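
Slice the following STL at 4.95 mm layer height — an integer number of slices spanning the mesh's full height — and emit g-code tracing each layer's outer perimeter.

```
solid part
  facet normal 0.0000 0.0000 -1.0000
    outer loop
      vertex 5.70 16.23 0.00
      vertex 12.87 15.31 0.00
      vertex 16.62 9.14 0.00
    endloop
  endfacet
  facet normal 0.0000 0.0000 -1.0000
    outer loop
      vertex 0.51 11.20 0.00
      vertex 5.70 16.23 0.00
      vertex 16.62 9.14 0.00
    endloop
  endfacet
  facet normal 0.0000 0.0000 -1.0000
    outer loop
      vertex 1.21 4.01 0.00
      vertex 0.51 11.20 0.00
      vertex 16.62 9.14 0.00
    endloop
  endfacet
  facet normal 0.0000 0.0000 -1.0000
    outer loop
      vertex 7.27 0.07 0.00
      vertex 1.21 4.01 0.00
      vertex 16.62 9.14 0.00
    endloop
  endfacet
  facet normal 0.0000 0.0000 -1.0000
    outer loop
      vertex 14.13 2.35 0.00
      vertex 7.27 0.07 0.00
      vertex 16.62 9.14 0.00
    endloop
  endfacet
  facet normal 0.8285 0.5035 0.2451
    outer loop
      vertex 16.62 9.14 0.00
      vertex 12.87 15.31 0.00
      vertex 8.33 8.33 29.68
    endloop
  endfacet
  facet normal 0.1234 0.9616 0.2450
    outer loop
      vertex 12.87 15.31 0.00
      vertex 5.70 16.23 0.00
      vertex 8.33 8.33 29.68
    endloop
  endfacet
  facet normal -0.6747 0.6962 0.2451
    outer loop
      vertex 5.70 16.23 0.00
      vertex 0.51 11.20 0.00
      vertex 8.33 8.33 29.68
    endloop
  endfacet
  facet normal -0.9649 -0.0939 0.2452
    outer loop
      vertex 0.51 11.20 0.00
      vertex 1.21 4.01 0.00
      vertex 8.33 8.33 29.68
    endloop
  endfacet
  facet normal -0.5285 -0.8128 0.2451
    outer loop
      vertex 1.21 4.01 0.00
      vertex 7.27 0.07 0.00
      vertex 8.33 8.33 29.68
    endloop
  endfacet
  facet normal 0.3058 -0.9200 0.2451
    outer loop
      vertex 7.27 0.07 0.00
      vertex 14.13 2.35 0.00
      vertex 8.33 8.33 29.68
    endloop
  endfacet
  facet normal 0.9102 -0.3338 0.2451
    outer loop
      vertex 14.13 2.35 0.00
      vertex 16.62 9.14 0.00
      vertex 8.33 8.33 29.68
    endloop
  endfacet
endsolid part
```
; perimeter-only toolpath
G21 ; units = mm
G90 ; absolute positioning
G28 ; home
; layer 1
G0 Z4.95
G0 X15.24 Y9.01
G1 X12.11 Y14.15
G1 X6.14 Y14.91
G1 X1.81 Y10.72
G1 X2.40 Y4.73
G1 X7.45 Y1.45
G1 X13.16 Y3.35
G1 X15.24 Y9.01
; layer 2
G0 Z9.89
G0 X13.86 Y8.87
G1 X11.36 Y12.98
G1 X6.58 Y13.60
G1 X3.12 Y10.24
G1 X3.58 Y5.45
G1 X7.62 Y2.82
G1 X12.20 Y4.34
G1 X13.86 Y8.87
; layer 3
G0 Z14.84
G0 X12.48 Y8.73
G1 X10.60 Y11.82
G1 X7.02 Y12.28
G1 X4.42 Y9.77
G1 X4.77 Y6.17
G1 X7.80 Y4.20
G1 X11.23 Y5.34
G1 X12.48 Y8.73
; layer 4
G0 Z19.79
G0 X11.09 Y8.60
G1 X9.84 Y10.66
G1 X7.45 Y10.96
G1 X5.72 Y9.29
G1 X5.96 Y6.89
G1 X7.98 Y5.58
G1 X10.26 Y6.34
G1 X11.09 Y8.60
; layer 5
G0 Z24.73
G0 X9.71 Y8.46
G1 X9.09 Y9.49
G1 X7.89 Y9.65
G1 X7.03 Y8.81
G1 X7.14 Y7.61
G1 X8.15 Y6.95
G1 X9.30 Y7.33
G1 X9.71 Y8.46
M2 ; end

The solid is a regular 7-sided pyramid, base circumscribed radius ≈ 8.33 mm, apex at z ≈ 29.7 mm. Slicing at Δz = 4.95 mm — 6 equal slices spanning the solid's height, so layer i sits at z = i·h/6 — gives 5 non-empty perimeters. Each is a 7-segment closed polygon; G0 lifts to the layer z and rapids to the start vertex, then G1 traces the edges. The cross-section shrinks linearly with z (the slice at the apex is degenerate and omitted).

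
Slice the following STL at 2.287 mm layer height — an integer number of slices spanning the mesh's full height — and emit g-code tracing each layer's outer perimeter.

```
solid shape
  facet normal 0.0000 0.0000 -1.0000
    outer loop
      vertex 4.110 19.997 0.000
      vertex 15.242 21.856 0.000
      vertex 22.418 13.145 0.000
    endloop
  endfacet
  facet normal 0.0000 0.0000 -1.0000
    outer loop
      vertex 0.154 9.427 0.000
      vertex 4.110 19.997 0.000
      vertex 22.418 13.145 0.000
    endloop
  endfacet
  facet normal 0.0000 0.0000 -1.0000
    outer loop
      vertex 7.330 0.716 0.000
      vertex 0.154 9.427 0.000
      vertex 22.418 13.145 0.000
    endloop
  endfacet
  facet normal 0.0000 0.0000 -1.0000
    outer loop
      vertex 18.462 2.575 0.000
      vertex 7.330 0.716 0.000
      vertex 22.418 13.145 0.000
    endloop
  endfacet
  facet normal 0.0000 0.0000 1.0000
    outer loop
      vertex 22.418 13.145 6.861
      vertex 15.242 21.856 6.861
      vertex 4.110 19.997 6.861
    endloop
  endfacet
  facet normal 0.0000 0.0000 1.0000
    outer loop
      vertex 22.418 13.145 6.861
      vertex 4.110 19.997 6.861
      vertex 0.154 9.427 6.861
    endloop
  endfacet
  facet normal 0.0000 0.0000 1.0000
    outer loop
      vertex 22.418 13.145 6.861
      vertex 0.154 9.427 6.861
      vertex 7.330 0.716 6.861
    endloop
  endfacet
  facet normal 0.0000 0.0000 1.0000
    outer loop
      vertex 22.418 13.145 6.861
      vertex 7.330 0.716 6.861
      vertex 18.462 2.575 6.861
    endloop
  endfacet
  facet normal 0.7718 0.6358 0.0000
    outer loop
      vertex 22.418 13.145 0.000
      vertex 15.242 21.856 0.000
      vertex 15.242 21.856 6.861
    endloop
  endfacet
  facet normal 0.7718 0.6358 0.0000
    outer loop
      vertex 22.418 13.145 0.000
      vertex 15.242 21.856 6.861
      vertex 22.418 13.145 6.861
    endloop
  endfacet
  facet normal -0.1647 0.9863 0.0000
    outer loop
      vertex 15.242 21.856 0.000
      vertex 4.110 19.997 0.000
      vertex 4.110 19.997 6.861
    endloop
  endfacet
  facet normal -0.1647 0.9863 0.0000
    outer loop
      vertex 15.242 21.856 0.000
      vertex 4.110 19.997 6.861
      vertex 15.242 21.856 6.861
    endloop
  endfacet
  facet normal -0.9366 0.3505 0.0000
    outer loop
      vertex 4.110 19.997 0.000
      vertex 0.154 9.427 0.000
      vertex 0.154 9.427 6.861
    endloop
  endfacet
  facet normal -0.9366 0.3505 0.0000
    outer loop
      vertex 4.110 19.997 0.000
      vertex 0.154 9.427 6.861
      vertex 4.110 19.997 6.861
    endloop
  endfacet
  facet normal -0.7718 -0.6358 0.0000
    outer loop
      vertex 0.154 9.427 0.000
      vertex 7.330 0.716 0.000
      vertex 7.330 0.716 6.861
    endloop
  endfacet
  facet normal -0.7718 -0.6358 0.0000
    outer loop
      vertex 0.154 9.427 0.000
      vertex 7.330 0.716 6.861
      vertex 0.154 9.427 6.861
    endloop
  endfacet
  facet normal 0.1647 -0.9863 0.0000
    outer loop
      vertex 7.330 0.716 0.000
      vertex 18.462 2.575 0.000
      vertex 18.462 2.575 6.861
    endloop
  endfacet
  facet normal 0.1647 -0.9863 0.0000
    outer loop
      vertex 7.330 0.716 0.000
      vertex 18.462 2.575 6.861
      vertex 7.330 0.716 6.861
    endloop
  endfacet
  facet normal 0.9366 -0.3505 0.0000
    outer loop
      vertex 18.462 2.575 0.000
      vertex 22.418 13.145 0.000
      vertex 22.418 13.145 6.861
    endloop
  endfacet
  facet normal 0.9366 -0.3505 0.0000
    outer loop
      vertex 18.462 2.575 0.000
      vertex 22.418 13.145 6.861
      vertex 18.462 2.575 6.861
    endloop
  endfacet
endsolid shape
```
; perimeter-only toolpath
G21 ; units = mm
G90 ; absolute positioning
G28 ; home
; layer 1
G0 Z2.287
G0 X22.418 Y13.145
G1 X15.242 Y21.856
G1 X4.110 Y19.997
G1 X0.154 Y9.427
G1 X7.330 Y0.716
G1 X18.462 Y2.575
G1 X22.418 Y13.145
; layer 2
G0 Z4.574
G0 X22.418 Y13.145
G1 X15.242 Y21.856
G1 X4.110 Y19.997
G1 X0.154 Y9.427
G1 X7.330 Y0.716
G1 X18.462 Y2.575
G1 X22.418 Y13.145
; layer 3
G0 Z6.861
G0 X22.418 Y13.145
G1 X15.242 Y21.856
G1 X4.110 Y19.997
G1 X0.154 Y9.427
G1 X7.330 Y0.716
G1 X18.462 Y2.575
G1 X22.418 Y13.145
M2 ; end

The solid is a regular 6-sided prism (a cylinder approximated with 6 flat sides), circumscribed radius ≈ 11.3 mm, height ≈ 6.86 mm. Slicing at Δz = 2.287 mm — 3 equal slices spanning the solid's height, so layer i sits at z = i·h/3 — gives 3 non-empty perimeters. Each is a 6-segment closed polygon; G0 lifts to the layer z and rapids to the start vertex, then G1 traces the edges.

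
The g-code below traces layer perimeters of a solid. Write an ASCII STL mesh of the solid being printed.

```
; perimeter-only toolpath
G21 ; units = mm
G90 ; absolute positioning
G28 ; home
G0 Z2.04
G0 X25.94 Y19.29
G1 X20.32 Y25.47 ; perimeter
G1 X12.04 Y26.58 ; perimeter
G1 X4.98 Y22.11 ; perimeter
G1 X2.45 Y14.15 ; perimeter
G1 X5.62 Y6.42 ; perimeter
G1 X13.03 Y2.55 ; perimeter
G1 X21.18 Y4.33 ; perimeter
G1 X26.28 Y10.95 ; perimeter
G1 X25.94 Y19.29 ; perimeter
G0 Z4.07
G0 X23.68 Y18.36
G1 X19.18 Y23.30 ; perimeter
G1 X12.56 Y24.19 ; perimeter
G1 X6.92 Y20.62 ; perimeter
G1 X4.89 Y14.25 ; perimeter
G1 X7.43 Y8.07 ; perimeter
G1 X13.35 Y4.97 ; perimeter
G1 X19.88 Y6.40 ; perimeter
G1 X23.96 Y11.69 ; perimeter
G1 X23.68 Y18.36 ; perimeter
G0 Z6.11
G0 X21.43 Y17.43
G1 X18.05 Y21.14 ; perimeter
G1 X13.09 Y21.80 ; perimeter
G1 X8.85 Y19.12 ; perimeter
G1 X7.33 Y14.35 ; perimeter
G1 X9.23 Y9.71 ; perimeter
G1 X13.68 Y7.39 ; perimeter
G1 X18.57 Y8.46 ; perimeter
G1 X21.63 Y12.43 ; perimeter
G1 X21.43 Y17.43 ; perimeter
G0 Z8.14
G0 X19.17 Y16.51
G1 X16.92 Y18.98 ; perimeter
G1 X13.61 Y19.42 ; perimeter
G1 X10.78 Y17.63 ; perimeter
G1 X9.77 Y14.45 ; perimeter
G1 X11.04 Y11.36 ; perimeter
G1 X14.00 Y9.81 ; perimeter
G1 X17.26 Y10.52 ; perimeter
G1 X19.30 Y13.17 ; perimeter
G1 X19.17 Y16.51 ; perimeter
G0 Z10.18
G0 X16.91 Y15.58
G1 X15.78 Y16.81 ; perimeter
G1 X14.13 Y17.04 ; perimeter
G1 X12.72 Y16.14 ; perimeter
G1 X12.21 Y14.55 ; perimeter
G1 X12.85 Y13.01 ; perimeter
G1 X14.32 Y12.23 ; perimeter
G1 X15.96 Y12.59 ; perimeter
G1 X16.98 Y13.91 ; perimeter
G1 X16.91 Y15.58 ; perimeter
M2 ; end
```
solid part
  facet normal 0.0000 0.0000 -1.0000
    outer loop
      vertex 11.52 28.96 0.00
      vertex 21.45 27.63 0.00
      vertex 28.20 20.22 0.00
    endloop
  endfacet
  facet normal 0.0000 0.0000 -1.0000
    outer loop
      vertex 3.05 23.60 0.00
      vertex 11.52 28.96 0.00
      vertex 28.20 20.22 0.00
    endloop
  endfacet
  facet normal 0.0000 0.0000 -1.0000
    outer loop
      vertex 0.01 14.05 0.00
      vertex 3.05 23.60 0.00
      vertex 28.20 20.22 0.00
    endloop
  endfacet
  facet normal 0.0000 0.0000 -1.0000
    outer loop
      vertex 3.82 4.78 0.00
      vertex 0.01 14.05 0.00
      vertex 28.20 20.22 0.00
    endloop
  endfacet
  facet normal 0.0000 0.0000 -1.0000
    outer loop
      vertex 12.70 0.13 0.00
      vertex 3.82 4.78 0.00
      vertex 28.20 20.22 0.00
    endloop
  endfacet
  facet normal 0.0000 0.0000 -1.0000
    outer loop
      vertex 22.49 2.27 0.00
      vertex 12.70 0.13 0.00
      vertex 28.20 20.22 0.00
    endloop
  endfacet
  facet normal 0.0000 0.0000 -1.0000
    outer loop
      vertex 28.61 10.21 0.00
      vertex 22.49 2.27 0.00
      vertex 28.20 20.22 0.00
    endloop
  endfacet
  facet normal 0.4905 0.4468 0.7482
    outer loop
      vertex 28.20 20.22 0.00
      vertex 21.45 27.63 0.00
      vertex 14.65 14.65 12.21
    endloop
  endfacet
  facet normal 0.0881 0.6576 0.7482
    outer loop
      vertex 21.45 27.63 0.00
      vertex 11.52 28.96 0.00
      vertex 14.65 14.65 12.21
    endloop
  endfacet
  facet normal -0.3548 0.5607 0.7481
    outer loop
      vertex 11.52 28.96 0.00
      vertex 3.05 23.60 0.00
      vertex 14.65 14.65 12.21
    endloop
  endfacet
  facet normal -0.6322 0.2013 0.7482
    outer loop
      vertex 3.05 23.60 0.00
      vertex 0.01 14.05 0.00
      vertex 14.65 14.65 12.21
    endloop
  endfacet
  facet normal -0.6137 -0.2522 0.7482
    outer loop
      vertex 0.01 14.05 0.00
      vertex 3.82 4.78 0.00
      vertex 14.65 14.65 12.21
    endloop
  endfacet
  facet normal -0.3078 -0.5878 0.7482
    outer loop
      vertex 3.82 4.78 0.00
      vertex 12.70 0.13 0.00
      vertex 14.65 14.65 12.21
    endloop
  endfacet
  facet normal 0.1417 -0.6482 0.7482
    outer loop
      vertex 12.70 0.13 0.00
      vertex 22.49 2.27 0.00
      vertex 14.65 14.65 12.21
    endloop
  endfacet
  facet normal 0.5255 -0.4051 0.7482
    outer loop
      vertex 22.49 2.27 0.00
      vertex 28.61 10.21 0.00
      vertex 14.65 14.65 12.21
    endloop
  endfacet
  facet normal 0.6630 0.0272 0.7481
    outer loop
      vertex 28.61 10.21 0.00
      vertex 28.20 20.22 0.00
      vertex 14.65 14.65 12.21
    endloop
  endfacet
endsolid part

The G0 Z moves step by Δz≈2.04 mm. The G1 loops shrink linearly with z, so the solid tapers from its base footprint up to z≈12.2. Closing with a flat bottom cap and the tapered top and triangulating gives 16 facets — a regular 9-sided pyramid, base circumscribed radius ≈ 14.7 mm, apex at z ≈ 12.2 mm.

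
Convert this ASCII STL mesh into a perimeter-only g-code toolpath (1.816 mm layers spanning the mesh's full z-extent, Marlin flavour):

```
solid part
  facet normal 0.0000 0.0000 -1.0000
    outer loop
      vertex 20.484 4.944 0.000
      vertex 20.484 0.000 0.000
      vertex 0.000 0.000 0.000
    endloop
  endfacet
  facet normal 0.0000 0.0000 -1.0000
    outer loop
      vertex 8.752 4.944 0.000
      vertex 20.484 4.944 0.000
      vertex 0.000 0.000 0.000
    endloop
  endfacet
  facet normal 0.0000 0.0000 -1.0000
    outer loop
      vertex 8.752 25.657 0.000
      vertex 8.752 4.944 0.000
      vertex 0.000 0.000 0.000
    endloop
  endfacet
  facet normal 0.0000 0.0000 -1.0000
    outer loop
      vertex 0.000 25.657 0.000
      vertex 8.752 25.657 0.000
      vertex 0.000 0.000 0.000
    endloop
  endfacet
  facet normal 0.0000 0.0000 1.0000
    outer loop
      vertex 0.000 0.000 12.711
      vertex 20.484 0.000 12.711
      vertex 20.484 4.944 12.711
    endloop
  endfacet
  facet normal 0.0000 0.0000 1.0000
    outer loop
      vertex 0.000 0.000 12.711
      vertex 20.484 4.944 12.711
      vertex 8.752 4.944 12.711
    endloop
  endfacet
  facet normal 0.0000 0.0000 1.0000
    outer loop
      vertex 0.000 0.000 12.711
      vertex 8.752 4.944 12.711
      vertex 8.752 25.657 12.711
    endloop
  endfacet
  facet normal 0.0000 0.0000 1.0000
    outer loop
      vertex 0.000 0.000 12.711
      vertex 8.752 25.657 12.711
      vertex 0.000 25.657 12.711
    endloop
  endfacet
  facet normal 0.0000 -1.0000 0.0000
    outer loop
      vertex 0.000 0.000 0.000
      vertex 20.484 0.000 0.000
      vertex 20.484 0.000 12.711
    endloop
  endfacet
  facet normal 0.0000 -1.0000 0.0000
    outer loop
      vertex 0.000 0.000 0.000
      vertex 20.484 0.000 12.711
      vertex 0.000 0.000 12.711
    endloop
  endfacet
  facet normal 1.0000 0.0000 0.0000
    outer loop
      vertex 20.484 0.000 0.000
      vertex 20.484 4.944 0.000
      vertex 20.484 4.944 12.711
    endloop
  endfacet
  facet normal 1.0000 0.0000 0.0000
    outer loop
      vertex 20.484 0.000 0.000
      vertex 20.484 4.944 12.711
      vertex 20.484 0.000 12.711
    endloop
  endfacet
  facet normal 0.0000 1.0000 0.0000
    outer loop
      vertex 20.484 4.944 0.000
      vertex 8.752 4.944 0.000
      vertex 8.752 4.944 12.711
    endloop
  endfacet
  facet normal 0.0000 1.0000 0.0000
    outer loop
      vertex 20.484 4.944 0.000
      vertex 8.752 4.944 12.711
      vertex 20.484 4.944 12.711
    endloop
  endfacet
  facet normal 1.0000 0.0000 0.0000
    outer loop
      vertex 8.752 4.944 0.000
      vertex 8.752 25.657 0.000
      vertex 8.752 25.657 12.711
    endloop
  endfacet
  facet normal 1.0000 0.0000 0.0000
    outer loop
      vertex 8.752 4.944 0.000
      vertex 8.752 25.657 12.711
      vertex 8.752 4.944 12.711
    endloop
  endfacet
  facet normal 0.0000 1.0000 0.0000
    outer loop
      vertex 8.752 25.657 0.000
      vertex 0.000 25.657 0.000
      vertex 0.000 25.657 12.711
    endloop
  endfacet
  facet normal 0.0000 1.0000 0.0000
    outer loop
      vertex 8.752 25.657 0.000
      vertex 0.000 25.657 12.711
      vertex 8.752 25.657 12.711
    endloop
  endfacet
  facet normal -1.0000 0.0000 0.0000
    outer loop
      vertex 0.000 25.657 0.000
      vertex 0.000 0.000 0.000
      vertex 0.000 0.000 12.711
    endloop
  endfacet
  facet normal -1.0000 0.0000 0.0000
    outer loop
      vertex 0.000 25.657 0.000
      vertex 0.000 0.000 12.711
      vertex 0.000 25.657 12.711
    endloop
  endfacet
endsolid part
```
; perimeter-only toolpath
G21 ; units = mm
G90 ; absolute positioning
G28 ; home
; layer 1
G0 Z1.816
G0 X0.000 Y0.000
G1 X20.484 Y0.000
G1 X20.484 Y4.944
G1 X8.752 Y4.944
G1 X8.752 Y25.657
G1 X0.000 Y25.657
G1 X0.000 Y0.000
; layer 2
G0 Z3.632
G0 X0.000 Y0.000
G1 X20.484 Y0.000
G1 X20.484 Y4.944
G1 X8.752 Y4.944
G1 X8.752 Y25.657
G1 X0.000 Y25.657
G1 X0.000 Y0.000
; layer 3
G0 Z5.448
G0 X0.000 Y0.000
G1 X20.484 Y0.000
G1 X20.484 Y4.944
G1 X8.752 Y4.944
G1 X8.752 Y25.657
G1 X0.000 Y25.657
G1 X0.000 Y0.000
; layer 4
G0 Z7.263
G0 X0.000 Y0.000
G1 X20.484 Y0.000
G1 X20.484 Y4.944
G1 X8.752 Y4.944
G1 X8.752 Y25.657
G1 X0.000 Y25.657
G1 X0.000 Y0.000
; layer 5
G0 Z9.079
G0 X0.000 Y0.000
G1 X20.484 Y0.000
G1 X20.484 Y4.944
G1 X8.752 Y4.944
G1 X8.752 Y25.657
G1 X0.000 Y25.657
G1 X0.000 Y0.000
; layer 6
G0 Z10.895
G0 X0.000 Y0.000
G1 X20.484 Y0.000
G1 X20.484 Y4.944
G1 X8.752 Y4.944
G1 X8.752 Y25.657
G1 X0.000 Y25.657
G1 X0.000 Y0.000
; layer 7
G0 Z12.711
G0 X0.000 Y0.000
G1 X20.484 Y0.000
G1 X20.484 Y4.944
G1 X8.752 Y4.944
G1 X8.752 Y25.657
G1 X0.000 Y25.657
G1 X0.000 Y0.000
M2 ; end

The solid is an L-shaped prism: outer 20.5 × 25.7 mm, arm thicknesses ≈ 4.94 mm (horizontal) and 8.75 mm (vertical), extruded 12.7 mm in z. Slicing at Δz = 1.816 mm — 7 equal slices spanning the solid's height, so layer i sits at z = i·h/7 — gives 7 non-empty perimeters. Each is a 6-segment closed polygon; G0 lifts to the layer z and rapids to the start vertex, then G1 traces the edges.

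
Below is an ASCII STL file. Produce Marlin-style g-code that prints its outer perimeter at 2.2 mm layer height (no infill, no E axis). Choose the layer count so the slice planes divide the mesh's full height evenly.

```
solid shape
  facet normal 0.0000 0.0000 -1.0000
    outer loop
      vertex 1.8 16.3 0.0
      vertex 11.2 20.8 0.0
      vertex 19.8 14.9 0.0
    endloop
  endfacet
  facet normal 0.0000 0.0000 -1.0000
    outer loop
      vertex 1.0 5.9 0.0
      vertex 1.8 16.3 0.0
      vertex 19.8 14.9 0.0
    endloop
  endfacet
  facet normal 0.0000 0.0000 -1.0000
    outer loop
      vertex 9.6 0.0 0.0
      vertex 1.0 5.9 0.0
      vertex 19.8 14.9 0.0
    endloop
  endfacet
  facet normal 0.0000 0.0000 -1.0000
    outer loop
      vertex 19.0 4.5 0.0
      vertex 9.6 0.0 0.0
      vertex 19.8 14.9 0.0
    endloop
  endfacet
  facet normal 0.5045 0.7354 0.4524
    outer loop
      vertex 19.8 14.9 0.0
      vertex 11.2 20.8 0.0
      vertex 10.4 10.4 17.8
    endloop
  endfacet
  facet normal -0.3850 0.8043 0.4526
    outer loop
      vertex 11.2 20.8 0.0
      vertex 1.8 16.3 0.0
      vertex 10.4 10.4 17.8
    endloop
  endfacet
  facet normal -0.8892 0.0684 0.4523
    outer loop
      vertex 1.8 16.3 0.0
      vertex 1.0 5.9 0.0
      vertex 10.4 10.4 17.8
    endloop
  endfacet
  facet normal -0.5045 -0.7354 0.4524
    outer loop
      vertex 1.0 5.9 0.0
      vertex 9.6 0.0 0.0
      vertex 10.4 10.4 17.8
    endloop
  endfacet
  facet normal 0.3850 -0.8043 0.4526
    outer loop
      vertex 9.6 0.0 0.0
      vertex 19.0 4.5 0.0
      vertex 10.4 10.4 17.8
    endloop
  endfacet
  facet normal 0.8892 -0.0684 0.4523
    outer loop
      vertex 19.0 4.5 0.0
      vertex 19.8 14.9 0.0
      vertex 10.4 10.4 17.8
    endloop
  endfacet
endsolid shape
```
; perimeter-only toolpath
G21 ; units = mm
G90 ; absolute positioning
G28 ; home
; layer 1
G0 Z2.2
G0 X18.6 Y14.3
G1 X11.1 Y19.5
G1 X2.9 Y15.6
G1 X2.2 Y6.5
G1 X9.7 Y1.3
G1 X17.9 Y5.2
G1 X18.6 Y14.3
; layer 2
G0 Z4.5
G0 X17.5 Y13.8
G1 X11.0 Y18.2
G1 X4.0 Y14.8
G1 X3.4 Y7.0
G1 X9.8 Y2.6
G1 X16.9 Y6.0
G1 X17.5 Y13.8
; layer 3
G0 Z6.7
G0 X16.3 Y13.2
G1 X10.9 Y16.9
G1 X5.0 Y14.1
G1 X4.5 Y7.6
G1 X9.9 Y3.9
G1 X15.8 Y6.7
G1 X16.3 Y13.2
; layer 4
G0 Z8.9
G0 X15.1 Y12.7
G1 X10.8 Y15.6
G1 X6.1 Y13.4
G1 X5.7 Y8.2
G1 X10.0 Y5.2
G1 X14.7 Y7.5
G1 X15.1 Y12.7
; layer 5
G0 Z11.1
G0 X13.9 Y12.1
G1 X10.7 Y14.3
G1 X7.2 Y12.6
G1 X6.9 Y8.7
G1 X10.1 Y6.5
G1 X13.6 Y8.2
G1 X13.9 Y12.1
; layer 6
G0 Z13.4
G0 X12.8 Y11.5
G1 X10.6 Y13.0
G1 X8.2 Y11.9
G1 X8.1 Y9.3
G1 X10.2 Y7.8
G1 X12.6 Y8.9
G1 X12.8 Y11.5
; layer 7
G0 Z15.6
G0 X11.6 Y11.0
G1 X10.5 Y11.7
G1 X9.3 Y11.1
G1 X9.2 Y9.8
G1 X10.3 Y9.1
G1 X11.5 Y9.7
G1 X11.6 Y11.0
M2 ; end

The solid is a regular 6-sided pyramid, base circumscribed radius ≈ 10.4 mm, apex at z ≈ 17.8 mm. Slicing at Δz = 2.2 mm — 8 equal slices spanning the solid's height, so layer i sits at z = i·h/8 — gives 7 non-empty perimeters. Each is a 6-segment closed polygon; G0 lifts to the layer z and rapids to the start vertex, then G1 traces the edges. The cross-section shrinks linearly with z (the slice at the apex is degenerate and omitted).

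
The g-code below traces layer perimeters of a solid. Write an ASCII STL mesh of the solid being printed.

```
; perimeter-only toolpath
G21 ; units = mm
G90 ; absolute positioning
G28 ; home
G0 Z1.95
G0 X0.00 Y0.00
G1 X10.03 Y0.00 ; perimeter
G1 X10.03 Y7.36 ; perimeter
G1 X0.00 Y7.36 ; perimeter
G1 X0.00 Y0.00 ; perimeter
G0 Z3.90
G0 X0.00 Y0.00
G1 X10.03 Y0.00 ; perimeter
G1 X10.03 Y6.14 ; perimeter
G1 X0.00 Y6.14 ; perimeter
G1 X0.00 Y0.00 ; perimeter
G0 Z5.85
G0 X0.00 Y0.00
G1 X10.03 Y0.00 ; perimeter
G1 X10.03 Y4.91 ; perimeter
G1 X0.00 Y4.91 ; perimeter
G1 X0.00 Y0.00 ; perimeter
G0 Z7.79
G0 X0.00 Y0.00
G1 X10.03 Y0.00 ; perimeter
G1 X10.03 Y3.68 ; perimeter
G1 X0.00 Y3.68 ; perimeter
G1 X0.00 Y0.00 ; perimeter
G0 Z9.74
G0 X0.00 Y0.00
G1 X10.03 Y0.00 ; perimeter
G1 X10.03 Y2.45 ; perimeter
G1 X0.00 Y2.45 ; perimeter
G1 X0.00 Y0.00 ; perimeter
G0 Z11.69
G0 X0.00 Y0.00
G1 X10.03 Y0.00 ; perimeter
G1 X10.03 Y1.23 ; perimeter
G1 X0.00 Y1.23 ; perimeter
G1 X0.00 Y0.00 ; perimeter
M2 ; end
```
solid part
  facet normal 0.0000 0.0000 -1.0000
    outer loop
      vertex 10.03 8.59 0.00
      vertex 10.03 0.00 0.00
      vertex 0.00 0.00 0.00
    endloop
  endfacet
  facet normal 0.0000 0.0000 -1.0000
    outer loop
      vertex 0.00 8.59 0.00
      vertex 10.03 8.59 0.00
      vertex 0.00 0.00 0.00
    endloop
  endfacet
  facet normal 0.0000 -1.0000 0.0000
    outer loop
      vertex 0.00 0.00 0.00
      vertex 10.03 0.00 0.00
      vertex 10.03 0.00 13.64
    endloop
  endfacet
  facet normal 0.0000 -1.0000 0.0000
    outer loop
      vertex 0.00 0.00 0.00
      vertex 10.03 0.00 13.64
      vertex 0.00 0.00 13.64
    endloop
  endfacet
  facet normal 0.0000 0.8462 0.5329
    outer loop
      vertex 0.00 0.00 13.64
      vertex 10.03 0.00 13.64
      vertex 10.03 8.59 0.00
    endloop
  endfacet
  facet normal 0.0000 0.8462 0.5329
    outer loop
      vertex 0.00 0.00 13.64
      vertex 10.03 8.59 0.00
      vertex 0.00 8.59 0.00
    endloop
  endfacet
  facet normal -1.0000 0.0000 0.0000
    outer loop
      vertex 0.00 0.00 13.64
      vertex 0.00 8.59 0.00
      vertex 0.00 0.00 0.00
    endloop
  endfacet
  facet normal 1.0000 0.0000 0.0000
    outer loop
      vertex 10.03 0.00 0.00
      vertex 10.03 8.59 0.00
      vertex 10.03 0.00 13.64
    endloop
  endfacet
endsolid part

The G0 Z moves step by Δz≈1.95 mm. The G1 loops shrink linearly with z, so the solid tapers from its base footprint up to z≈13.6. Closing with a flat bottom cap and the tapered top and triangulating gives 8 facets — a wedge (ramp): 10 × 8.59 mm base, rising to 13.6 mm along the y=0 edge and sloping linearly to z=0 at y=8.59.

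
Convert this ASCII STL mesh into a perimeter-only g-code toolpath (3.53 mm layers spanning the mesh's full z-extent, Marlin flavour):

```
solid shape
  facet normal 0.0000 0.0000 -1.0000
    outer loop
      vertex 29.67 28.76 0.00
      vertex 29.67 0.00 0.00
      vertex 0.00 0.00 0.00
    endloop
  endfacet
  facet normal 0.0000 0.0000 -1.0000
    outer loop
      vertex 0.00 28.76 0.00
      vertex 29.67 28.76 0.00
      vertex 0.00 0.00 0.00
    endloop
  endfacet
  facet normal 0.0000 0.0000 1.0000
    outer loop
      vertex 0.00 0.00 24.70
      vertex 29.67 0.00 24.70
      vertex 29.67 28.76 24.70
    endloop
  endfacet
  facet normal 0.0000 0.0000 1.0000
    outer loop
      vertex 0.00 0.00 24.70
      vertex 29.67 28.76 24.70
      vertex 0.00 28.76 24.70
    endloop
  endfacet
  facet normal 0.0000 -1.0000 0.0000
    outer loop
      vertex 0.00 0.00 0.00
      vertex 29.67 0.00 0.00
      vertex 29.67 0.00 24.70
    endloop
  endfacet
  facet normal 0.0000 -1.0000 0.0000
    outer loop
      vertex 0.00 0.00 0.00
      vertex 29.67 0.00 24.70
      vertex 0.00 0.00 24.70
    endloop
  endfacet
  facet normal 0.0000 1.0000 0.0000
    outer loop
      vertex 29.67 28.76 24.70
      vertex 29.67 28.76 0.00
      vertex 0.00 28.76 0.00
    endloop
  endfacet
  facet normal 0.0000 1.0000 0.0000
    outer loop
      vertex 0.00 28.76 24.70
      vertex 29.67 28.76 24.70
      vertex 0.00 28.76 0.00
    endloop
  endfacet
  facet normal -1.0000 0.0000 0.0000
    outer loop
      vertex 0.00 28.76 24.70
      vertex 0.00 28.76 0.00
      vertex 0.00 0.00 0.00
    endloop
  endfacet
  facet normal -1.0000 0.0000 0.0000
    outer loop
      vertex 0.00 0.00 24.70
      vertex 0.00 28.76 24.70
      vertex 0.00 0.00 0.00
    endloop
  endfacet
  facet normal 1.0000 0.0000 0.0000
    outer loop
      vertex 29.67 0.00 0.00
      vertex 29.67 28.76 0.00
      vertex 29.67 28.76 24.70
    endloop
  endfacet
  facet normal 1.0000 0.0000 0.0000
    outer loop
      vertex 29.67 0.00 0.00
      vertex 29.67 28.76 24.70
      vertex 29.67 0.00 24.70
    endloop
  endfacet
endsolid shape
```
; perimeter-only toolpath
G21 ; units = mm
G90 ; absolute positioning
G28 ; home
; layer 1
G0 Z3.53
G0 X0.00 Y0.00
G1 X29.67 Y0.00
G1 X29.67 Y28.76
G1 X0.00 Y28.76
G1 X0.00 Y0.00
; layer 2
G0 Z7.06
G0 X0.00 Y0.00
G1 X29.67 Y0.00
G1 X29.67 Y28.76
G1 X0.00 Y28.76
G1 X0.00 Y0.00
; layer 3
G0 Z10.59
G0 X0.00 Y0.00
G1 X29.67 Y0.00
G1 X29.67 Y28.76
G1 X0.00 Y28.76
G1 X0.00 Y0.00
; layer 4
G0 Z14.11
G0 X0.00 Y0.00
G1 X29.67 Y0.00
G1 X29.67 Y28.76
G1 X0.00 Y28.76
G1 X0.00 Y0.00
; layer 5
G0 Z17.64
G0 X0.00 Y0.00
G1 X29.67 Y0.00
G1 X29.67 Y28.76
G1 X0.00 Y28.76
G1 X0.00 Y0.00
; layer 6
G0 Z21.17
G0 X0.00 Y0.00
G1 X29.67 Y0.00
G1 X29.67 Y28.76
G1 X0.00 Y28.76
G1 X0.00 Y0.00
; layer 7
G0 Z24.70
G0 X0.00 Y0.00
G1 X29.67 Y0.00
G1 X29.67 Y28.76
G1 X0.00 Y28.76
G1 X0.00 Y0.00
M2 ; end

The solid is a rectangular box, roughly 29.7 × 28.8 mm footprint and 24.7 mm tall. Slicing at Δz = 3.53 mm — 7 equal slices spanning the solid's height, so layer i sits at z = i·h/7 — gives 7 non-empty perimeters. Each is a 4-segment closed polygon; G0 lifts to the layer z and rapids to the start vertex, then G1 traces the edges.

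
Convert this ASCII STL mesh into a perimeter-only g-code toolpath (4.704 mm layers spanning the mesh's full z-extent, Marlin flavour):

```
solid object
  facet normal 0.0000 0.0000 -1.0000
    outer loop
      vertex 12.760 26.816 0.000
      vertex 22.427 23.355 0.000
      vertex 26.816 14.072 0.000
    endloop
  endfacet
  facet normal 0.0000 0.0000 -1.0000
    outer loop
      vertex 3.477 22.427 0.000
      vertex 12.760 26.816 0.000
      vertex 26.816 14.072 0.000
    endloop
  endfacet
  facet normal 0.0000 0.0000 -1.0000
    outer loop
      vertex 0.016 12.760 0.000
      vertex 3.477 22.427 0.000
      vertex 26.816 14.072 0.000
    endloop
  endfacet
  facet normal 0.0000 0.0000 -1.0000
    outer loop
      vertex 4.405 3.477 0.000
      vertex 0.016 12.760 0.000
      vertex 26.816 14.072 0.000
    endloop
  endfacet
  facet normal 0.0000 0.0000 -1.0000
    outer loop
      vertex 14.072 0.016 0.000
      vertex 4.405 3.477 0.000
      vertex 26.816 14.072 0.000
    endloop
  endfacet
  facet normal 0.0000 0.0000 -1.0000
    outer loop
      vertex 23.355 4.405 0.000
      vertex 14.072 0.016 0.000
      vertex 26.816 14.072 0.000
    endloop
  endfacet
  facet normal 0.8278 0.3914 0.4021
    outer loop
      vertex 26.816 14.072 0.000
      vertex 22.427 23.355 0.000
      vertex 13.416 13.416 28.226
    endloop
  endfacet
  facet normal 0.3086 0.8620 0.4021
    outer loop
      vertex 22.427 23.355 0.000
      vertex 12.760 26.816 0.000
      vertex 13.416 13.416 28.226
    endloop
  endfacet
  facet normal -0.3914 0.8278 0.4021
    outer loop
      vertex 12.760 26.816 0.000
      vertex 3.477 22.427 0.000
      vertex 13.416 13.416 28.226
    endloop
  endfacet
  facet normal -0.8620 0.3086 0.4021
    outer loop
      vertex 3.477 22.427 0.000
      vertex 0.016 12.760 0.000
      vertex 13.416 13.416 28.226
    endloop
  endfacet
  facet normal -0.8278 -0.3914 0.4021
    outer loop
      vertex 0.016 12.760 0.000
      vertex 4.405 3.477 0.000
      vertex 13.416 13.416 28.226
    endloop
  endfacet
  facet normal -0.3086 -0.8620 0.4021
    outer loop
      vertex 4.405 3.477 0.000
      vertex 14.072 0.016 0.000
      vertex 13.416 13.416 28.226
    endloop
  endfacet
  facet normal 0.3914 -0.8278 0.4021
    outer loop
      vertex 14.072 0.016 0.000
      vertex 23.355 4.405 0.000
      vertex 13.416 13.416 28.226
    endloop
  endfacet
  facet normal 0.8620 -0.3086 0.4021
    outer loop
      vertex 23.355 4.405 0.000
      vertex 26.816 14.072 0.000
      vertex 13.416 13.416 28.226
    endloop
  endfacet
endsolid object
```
; perimeter-only toolpath
G21 ; units = mm
G90 ; absolute positioning
G28 ; home
; layer 1
G0 Z4.704
G0 X24.583 Y13.963
G1 X20.925 Y21.698
G1 X12.869 Y24.583
G1 X5.134 Y20.925
G1 X2.249 Y12.869
G1 X5.907 Y5.134
G1 X13.963 Y2.249
G1 X21.698 Y5.907
G1 X24.583 Y13.963
; layer 2
G0 Z9.409
G0 X22.349 Y13.853
G1 X19.423 Y20.042
G1 X12.979 Y22.349
G1 X6.790 Y19.423
G1 X4.483 Y12.979
G1 X7.409 Y6.790
G1 X13.853 Y4.483
G1 X20.042 Y7.409
G1 X22.349 Y13.853
; layer 3
G0 Z14.113
G0 X20.116 Y13.744
G1 X17.922 Y18.386
G1 X13.088 Y20.116
G1 X8.447 Y17.922
G1 X6.716 Y13.088
G1 X8.911 Y8.447
G1 X13.744 Y6.716
G1 X18.386 Y8.911
G1 X20.116 Y13.744
; layer 4
G0 Z18.817
G0 X17.883 Y13.635
G1 X16.420 Y16.729
G1 X13.197 Y17.883
G1 X10.103 Y16.420
G1 X8.949 Y13.197
G1 X10.412 Y10.103
G1 X13.635 Y8.949
G1 X16.729 Y10.412
G1 X17.883 Y13.635
; layer 5
G0 Z23.522
G0 X15.649 Y13.525
G1 X14.918 Y15.073
G1 X13.307 Y15.649
G1 X11.760 Y14.918
G1 X11.183 Y13.307
G1 X11.914 Y11.760
G1 X13.525 Y11.183
G1 X15.073 Y11.914
G1 X15.649 Y13.525
M2 ; end

The solid is a regular 8-sided pyramid, base circumscribed radius ≈ 13.4 mm, apex at z ≈ 28.2 mm. Slicing at Δz = 4.704 mm — 6 equal slices spanning the solid's height, so layer i sits at z = i·h/6 — gives 5 non-empty perimeters. Each is a 8-segment closed polygon; G0 lifts to the layer z and rapids to the start vertex, then G1 traces the edges. The cross-section shrinks linearly with z (the slice at the apex is degenerate and omitted).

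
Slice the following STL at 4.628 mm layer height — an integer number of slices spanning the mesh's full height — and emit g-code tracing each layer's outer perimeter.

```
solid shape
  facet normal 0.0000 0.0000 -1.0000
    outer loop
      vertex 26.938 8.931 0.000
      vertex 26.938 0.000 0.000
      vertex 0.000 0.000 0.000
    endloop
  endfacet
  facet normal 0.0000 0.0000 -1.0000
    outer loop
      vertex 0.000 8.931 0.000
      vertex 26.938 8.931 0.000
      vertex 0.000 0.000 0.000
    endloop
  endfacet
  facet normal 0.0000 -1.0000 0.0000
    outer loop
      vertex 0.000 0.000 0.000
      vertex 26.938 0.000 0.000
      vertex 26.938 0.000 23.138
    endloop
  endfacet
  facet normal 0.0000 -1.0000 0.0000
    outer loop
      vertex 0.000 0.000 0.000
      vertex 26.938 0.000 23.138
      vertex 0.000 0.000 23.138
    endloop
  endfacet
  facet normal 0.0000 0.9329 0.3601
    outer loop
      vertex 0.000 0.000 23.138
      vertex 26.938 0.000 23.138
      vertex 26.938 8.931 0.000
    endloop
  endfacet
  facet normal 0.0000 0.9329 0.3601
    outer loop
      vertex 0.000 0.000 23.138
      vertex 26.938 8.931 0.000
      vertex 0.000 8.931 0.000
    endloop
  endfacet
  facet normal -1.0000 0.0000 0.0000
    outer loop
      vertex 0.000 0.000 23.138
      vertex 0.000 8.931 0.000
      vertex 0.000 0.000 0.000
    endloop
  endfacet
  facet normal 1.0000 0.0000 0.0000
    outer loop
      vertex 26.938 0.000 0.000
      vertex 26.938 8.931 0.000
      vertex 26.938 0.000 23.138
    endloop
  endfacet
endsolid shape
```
; perimeter-only toolpath
G21 ; units = mm
G90 ; absolute positioning
G28 ; home
; layer 1
G0 Z4.628
G0 X0.000 Y0.000
G1 X26.938 Y0.000
G1 X26.938 Y7.145
G1 X0.000 Y7.145
G1 X0.000 Y0.000
; layer 2
G0 Z9.255
G0 X0.000 Y0.000
G1 X26.938 Y0.000
G1 X26.938 Y5.359
G1 X0.000 Y5.359
G1 X0.000 Y0.000
; layer 3
G0 Z13.883
G0 X0.000 Y0.000
G1 X26.938 Y0.000
G1 X26.938 Y3.572
G1 X0.000 Y3.572
G1 X0.000 Y0.000
; layer 4
G0 Z18.510
G0 X0.000 Y0.000
G1 X26.938 Y0.000
G1 X26.938 Y1.786
G1 X0.000 Y1.786
G1 X0.000 Y0.000
M2 ; end

The solid is a wedge (ramp): 26.9 × 8.93 mm base, rising to 23.1 mm along the y=0 edge and sloping linearly to z=0 at y=8.93. Slicing at Δz = 4.628 mm — 5 equal slices spanning the solid's height, so layer i sits at z = i·h/5 — gives 4 non-empty perimeters. Each is a 4-segment closed polygon; G0 lifts to the layer z and rapids to the start vertex, then G1 traces the edges. The cross-section shrinks linearly with z (the slice at the apex is degenerate and omitted).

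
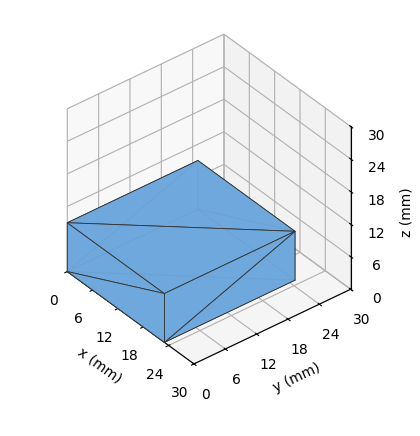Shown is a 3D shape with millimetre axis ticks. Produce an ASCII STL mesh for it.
Reading the render: the shape is a rectangular box, roughly 23 × 25 mm footprint and 9 mm tall (dimensions read to the nearest mm from the axis ticks). For the STL, each face is triangulated and given an outward normal.

solid part
  facet normal 0.0000 0.0000 -1.0000
    outer loop
      vertex 23.000 25.000 0.000
      vertex 23.000 0.000 0.000
      vertex 0.000 0.000 0.000
    endloop
  endfacet
  facet normal 0.0000 0.0000 -1.0000
    outer loop
      vertex 0.000 25.000 0.000
      vertex 23.000 25.000 0.000
      vertex 0.000 0.000 0.000
    endloop
  endfacet
  facet normal 0.0000 0.0000 1.0000
    outer loop
      vertex 0.000 0.000 9.000
      vertex 23.000 0.000 9.000
      vertex 23.000 25.000 9.000
    endloop
  endfacet
  facet normal 0.0000 0.0000 1.0000
    outer loop
      vertex 0.000 0.000 9.000
      vertex 23.000 25.000 9.000
      vertex 0.000 25.000 9.000
    endloop
  endfacet
  facet normal 0.0000 -1.0000 0.0000
    outer loop
      vertex 0.000 0.000 0.000
      vertex 23.000 0.000 0.000
      vertex 23.000 0.000 9.000
    endloop
  endfacet
  facet normal 0.0000 -1.0000 0.0000
    outer loop
      vertex 0.000 0.000 0.000
      vertex 23.000 0.000 9.000
      vertex 0.000 0.000 9.000
    endloop
  endfacet
  facet normal 0.0000 1.0000 0.0000
    outer loop
      vertex 23.000 25.000 9.000
      vertex 23.000 25.000 0.000
      vertex 0.000 25.000 0.000
    endloop
  endfacet
  facet normal 0.0000 1.0000 0.0000
    outer loop
      vertex 0.000 25.000 9.000
      vertex 23.000 25.000 9.000
      vertex 0.000 25.000 0.000
    endloop
  endfacet
  facet normal -1.0000 0.0000 0.0000
    outer loop
      vertex 0.000 25.000 9.000
      vertex 0.000 25.000 0.000
      vertex 0.000 0.000 0.000
    endloop
  endfacet
  facet normal -1.0000 0.0000 0.0000
    outer loop
      vertex 0.000 0.000 9.000
      vertex 0.000 25.000 9.000
      vertex 0.000 0.000 0.000
    endloop
  endfacet
  facet normal 1.0000 0.0000 0.0000
    outer loop
      vertex 23.000 0.000 0.000
      vertex 23.000 25.000 0.000
      vertex 23.000 25.000 9.000
    endloop
  endfacet
  facet normal 1.0000 0.0000 0.0000
    outer loop
      vertex 23.000 0.000 0.000
      vertex 23.000 25.000 9.000
      vertex 23.000 0.000 9.000
    endloop
  endfacet
endsolid part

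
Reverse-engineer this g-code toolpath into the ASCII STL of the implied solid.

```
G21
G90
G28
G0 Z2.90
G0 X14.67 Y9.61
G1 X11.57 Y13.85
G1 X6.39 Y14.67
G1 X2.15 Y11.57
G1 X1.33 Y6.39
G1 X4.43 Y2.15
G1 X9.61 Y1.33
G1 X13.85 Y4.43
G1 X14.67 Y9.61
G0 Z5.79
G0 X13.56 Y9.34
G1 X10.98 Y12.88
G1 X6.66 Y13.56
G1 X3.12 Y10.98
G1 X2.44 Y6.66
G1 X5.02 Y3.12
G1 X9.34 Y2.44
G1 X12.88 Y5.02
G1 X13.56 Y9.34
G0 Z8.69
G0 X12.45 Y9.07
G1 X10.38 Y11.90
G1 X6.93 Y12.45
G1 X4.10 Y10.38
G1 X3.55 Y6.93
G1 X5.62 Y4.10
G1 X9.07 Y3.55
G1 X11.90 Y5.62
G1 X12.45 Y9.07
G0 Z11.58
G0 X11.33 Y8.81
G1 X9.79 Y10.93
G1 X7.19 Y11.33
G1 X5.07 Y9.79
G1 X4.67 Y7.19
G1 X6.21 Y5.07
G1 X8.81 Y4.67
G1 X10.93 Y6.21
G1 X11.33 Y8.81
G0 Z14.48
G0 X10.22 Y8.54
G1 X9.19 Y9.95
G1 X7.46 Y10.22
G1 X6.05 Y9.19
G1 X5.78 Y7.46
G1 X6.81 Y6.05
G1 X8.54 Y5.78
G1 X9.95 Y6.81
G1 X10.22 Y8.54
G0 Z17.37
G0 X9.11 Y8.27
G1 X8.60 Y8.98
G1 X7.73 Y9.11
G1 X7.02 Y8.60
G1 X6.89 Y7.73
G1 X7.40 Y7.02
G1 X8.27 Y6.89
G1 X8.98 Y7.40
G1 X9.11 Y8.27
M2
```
solid part
  facet normal 0.0000 0.0000 -1.0000
    outer loop
      vertex 6.12 15.78 0.00
      vertex 12.17 14.83 0.00
      vertex 15.78 9.88 0.00
    endloop
  endfacet
  facet normal 0.0000 0.0000 -1.0000
    outer loop
      vertex 1.17 12.17 0.00
      vertex 6.12 15.78 0.00
      vertex 15.78 9.88 0.00
    endloop
  endfacet
  facet normal 0.0000 0.0000 -1.0000
    outer loop
      vertex 0.22 6.12 0.00
      vertex 1.17 12.17 0.00
      vertex 15.78 9.88 0.00
    endloop
  endfacet
  facet normal 0.0000 0.0000 -1.0000
    outer loop
      vertex 3.83 1.17 0.00
      vertex 0.22 6.12 0.00
      vertex 15.78 9.88 0.00
    endloop
  endfacet
  facet normal 0.0000 0.0000 -1.0000
    outer loop
      vertex 9.88 0.22 0.00
      vertex 3.83 1.17 0.00
      vertex 15.78 9.88 0.00
    endloop
  endfacet
  facet normal 0.0000 0.0000 -1.0000
    outer loop
      vertex 14.83 3.83 0.00
      vertex 9.88 0.22 0.00
      vertex 15.78 9.88 0.00
    endloop
  endfacet
  facet normal 0.7590 0.5536 0.3427
    outer loop
      vertex 15.78 9.88 0.00
      vertex 12.17 14.83 0.00
      vertex 8.00 8.00 20.27
    endloop
  endfacet
  facet normal 0.1457 0.9281 0.3427
    outer loop
      vertex 12.17 14.83 0.00
      vertex 6.12 15.78 0.00
      vertex 8.00 8.00 20.27
    endloop
  endfacet
  facet normal -0.5536 0.7590 0.3427
    outer loop
      vertex 6.12 15.78 0.00
      vertex 1.17 12.17 0.00
      vertex 8.00 8.00 20.27
    endloop
  endfacet
  facet normal -0.9281 0.1457 0.3427
    outer loop
      vertex 1.17 12.17 0.00
      vertex 0.22 6.12 0.00
      vertex 8.00 8.00 20.27
    endloop
  endfacet
  facet normal -0.7590 -0.5536 0.3427
    outer loop
      vertex 0.22 6.12 0.00
      vertex 3.83 1.17 0.00
      vertex 8.00 8.00 20.27
    endloop
  endfacet
  facet normal -0.1457 -0.9281 0.3427
    outer loop
      vertex 3.83 1.17 0.00
      vertex 9.88 0.22 0.00
      vertex 8.00 8.00 20.27
    endloop
  endfacet
  facet normal 0.5536 -0.7590 0.3427
    outer loop
      vertex 9.88 0.22 0.00
      vertex 14.83 3.83 0.00
      vertex 8.00 8.00 20.27
    endloop
  endfacet
  facet normal 0.9281 -0.1457 0.3427
    outer loop
      vertex 14.83 3.83 0.00
      vertex 15.78 9.88 0.00
      vertex 8.00 8.00 20.27
    endloop
  endfacet
endsolid part

The G0 Z moves step by Δz≈2.90 mm. The G1 loops shrink linearly with z, so the solid tapers from its base footprint up to z≈20.3. Closing with a flat bottom cap and the tapered top and triangulating gives 14 facets — a regular 8-sided pyramid, base circumscribed radius ≈ 8 mm, apex at z ≈ 20.3 mm.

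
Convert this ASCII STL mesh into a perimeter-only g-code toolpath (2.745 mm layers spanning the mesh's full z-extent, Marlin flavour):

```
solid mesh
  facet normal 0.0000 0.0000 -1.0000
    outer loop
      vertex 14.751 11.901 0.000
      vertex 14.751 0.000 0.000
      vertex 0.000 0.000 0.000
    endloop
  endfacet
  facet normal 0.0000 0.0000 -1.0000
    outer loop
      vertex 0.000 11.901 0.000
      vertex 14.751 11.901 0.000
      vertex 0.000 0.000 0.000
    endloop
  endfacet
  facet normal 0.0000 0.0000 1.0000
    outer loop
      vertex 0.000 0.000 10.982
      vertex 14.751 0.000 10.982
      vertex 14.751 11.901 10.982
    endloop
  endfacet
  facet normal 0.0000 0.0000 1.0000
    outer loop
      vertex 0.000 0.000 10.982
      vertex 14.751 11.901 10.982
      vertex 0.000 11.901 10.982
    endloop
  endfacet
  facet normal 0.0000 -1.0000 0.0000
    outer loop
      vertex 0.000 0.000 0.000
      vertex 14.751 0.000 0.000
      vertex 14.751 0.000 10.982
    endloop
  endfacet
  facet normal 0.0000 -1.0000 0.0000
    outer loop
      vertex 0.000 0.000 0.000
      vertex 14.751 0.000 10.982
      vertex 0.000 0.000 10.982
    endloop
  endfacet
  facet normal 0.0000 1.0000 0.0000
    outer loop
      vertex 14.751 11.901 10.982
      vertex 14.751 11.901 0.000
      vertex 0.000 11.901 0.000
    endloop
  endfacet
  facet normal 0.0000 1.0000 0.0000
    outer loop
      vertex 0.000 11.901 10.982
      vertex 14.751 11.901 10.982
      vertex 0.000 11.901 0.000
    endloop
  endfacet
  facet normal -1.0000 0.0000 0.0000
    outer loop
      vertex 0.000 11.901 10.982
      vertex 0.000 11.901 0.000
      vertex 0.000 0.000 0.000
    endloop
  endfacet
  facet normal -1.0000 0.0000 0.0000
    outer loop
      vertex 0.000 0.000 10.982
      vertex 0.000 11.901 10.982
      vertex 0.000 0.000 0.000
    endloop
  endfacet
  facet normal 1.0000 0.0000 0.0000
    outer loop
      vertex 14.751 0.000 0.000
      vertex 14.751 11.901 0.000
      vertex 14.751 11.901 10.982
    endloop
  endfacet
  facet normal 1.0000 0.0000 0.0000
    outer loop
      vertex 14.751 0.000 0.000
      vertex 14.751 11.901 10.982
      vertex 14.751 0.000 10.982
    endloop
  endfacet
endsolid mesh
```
; perimeter-only toolpath
G21 ; units = mm
G90 ; absolute positioning
G28 ; home
; layer 1
G0 Z2.745
G0 X0.000 Y0.000
G1 X14.751 Y0.000
G1 X14.751 Y11.901
G1 X0.000 Y11.901
G1 X0.000 Y0.000
; layer 2
G0 Z5.491
G0 X0.000 Y0.000
G1 X14.751 Y0.000
G1 X14.751 Y11.901
G1 X0.000 Y11.901
G1 X0.000 Y0.000
; layer 3
G0 Z8.236
G0 X0.000 Y0.000
G1 X14.751 Y0.000
G1 X14.751 Y11.901
G1 X0.000 Y11.901
G1 X0.000 Y0.000
; layer 4
G0 Z10.982
G0 X0.000 Y0.000
G1 X14.751 Y0.000
G1 X14.751 Y11.901
G1 X0.000 Y11.901
G1 X0.000 Y0.000
M2 ; end

The solid is a rectangular box, roughly 14.8 × 11.9 mm footprint and 11 mm tall. Slicing at Δz = 2.745 mm — 4 equal slices spanning the solid's height, so layer i sits at z = i·h/4 — gives 4 non-empty perimeters. Each is a 4-segment closed polygon; G0 lifts to the layer z and rapids to the start vertex, then G1 traces the edges.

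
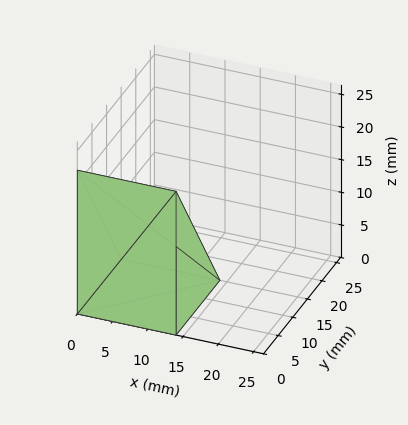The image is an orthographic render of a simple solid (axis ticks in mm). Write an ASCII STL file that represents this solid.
Reading the render: the shape is a wedge (ramp): 14 × 15 mm base, rising to 22 mm along the y=0 edge and sloping linearly to z=0 at y=15 (dimensions read to the nearest mm from the axis ticks). For the STL, each face is triangulated and given an outward normal.

solid part
  facet normal 0.0000 0.0000 -1.0000
    outer loop
      vertex 14.000 15.000 0.000
      vertex 14.000 0.000 0.000
      vertex 0.000 0.000 0.000
    endloop
  endfacet
  facet normal 0.0000 0.0000 -1.0000
    outer loop
      vertex 0.000 15.000 0.000
      vertex 14.000 15.000 0.000
      vertex 0.000 0.000 0.000
    endloop
  endfacet
  facet normal 0.0000 -1.0000 0.0000
    outer loop
      vertex 0.000 0.000 0.000
      vertex 14.000 0.000 0.000
      vertex 14.000 0.000 22.000
    endloop
  endfacet
  facet normal 0.0000 -1.0000 0.0000
    outer loop
      vertex 0.000 0.000 0.000
      vertex 14.000 0.000 22.000
      vertex 0.000 0.000 22.000
    endloop
  endfacet
  facet normal 0.0000 0.8262 0.5633
    outer loop
      vertex 0.000 0.000 22.000
      vertex 14.000 0.000 22.000
      vertex 14.000 15.000 0.000
    endloop
  endfacet
  facet normal 0.0000 0.8262 0.5633
    outer loop
      vertex 0.000 0.000 22.000
      vertex 14.000 15.000 0.000
      vertex 0.000 15.000 0.000
    endloop
  endfacet
  facet normal -1.0000 0.0000 0.0000
    outer loop
      vertex 0.000 0.000 22.000
      vertex 0.000 15.000 0.000
      vertex 0.000 0.000 0.000
    endloop
  endfacet
  facet normal 1.0000 0.0000 0.0000
    outer loop
      vertex 14.000 0.000 0.000
      vertex 14.000 15.000 0.000
      vertex 14.000 0.000 22.000
    endloop
  endfacet
endsolid part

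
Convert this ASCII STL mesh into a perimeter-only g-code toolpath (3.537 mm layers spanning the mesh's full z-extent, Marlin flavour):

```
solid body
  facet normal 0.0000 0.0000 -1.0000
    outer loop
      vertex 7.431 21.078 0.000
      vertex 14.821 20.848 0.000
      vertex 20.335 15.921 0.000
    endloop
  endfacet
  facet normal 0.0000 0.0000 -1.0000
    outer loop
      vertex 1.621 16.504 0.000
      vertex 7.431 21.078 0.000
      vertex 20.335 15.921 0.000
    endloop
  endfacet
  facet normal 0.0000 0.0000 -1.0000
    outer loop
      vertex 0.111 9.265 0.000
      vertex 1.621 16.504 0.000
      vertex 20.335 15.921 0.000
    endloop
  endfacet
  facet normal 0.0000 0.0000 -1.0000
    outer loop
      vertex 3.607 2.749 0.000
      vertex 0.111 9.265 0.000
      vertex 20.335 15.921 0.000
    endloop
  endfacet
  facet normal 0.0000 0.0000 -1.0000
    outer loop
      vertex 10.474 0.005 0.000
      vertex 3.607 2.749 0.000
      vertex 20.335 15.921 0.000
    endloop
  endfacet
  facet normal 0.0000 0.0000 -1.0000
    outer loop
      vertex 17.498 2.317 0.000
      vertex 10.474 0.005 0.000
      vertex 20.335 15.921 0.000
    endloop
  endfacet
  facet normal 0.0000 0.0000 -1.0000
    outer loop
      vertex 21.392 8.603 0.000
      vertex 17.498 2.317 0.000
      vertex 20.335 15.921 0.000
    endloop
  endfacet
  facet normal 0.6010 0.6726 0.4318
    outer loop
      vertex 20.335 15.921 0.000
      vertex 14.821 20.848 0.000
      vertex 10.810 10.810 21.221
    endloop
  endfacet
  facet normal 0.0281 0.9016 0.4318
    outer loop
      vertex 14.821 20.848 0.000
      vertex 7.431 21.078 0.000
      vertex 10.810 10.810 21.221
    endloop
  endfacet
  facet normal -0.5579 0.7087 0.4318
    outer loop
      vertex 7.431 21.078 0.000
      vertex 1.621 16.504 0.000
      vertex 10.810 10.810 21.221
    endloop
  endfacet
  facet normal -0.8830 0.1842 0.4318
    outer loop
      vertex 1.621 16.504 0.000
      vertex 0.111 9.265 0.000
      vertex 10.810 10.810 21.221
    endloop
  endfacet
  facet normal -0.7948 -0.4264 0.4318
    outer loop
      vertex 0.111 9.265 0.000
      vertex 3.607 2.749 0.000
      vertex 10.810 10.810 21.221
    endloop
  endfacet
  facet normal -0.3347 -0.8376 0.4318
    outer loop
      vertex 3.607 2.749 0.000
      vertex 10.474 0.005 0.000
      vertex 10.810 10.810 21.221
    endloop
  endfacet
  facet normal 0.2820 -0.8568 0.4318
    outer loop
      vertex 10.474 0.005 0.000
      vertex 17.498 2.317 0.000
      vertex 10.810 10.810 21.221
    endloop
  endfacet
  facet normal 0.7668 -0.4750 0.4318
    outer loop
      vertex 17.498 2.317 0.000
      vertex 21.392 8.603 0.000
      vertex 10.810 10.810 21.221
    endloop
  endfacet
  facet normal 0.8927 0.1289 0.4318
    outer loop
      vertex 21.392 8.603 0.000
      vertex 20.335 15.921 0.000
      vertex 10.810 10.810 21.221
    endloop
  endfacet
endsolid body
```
; perimeter-only toolpath
G21 ; units = mm
G90 ; absolute positioning
G28 ; home
; layer 1
G0 Z3.537
G0 X18.748 Y15.069
G1 X14.152 Y19.175
G1 X7.994 Y19.367
G1 X3.153 Y15.555
G1 X1.894 Y9.523
G1 X4.808 Y4.093
G1 X10.530 Y1.806
G1 X16.383 Y3.733
G1 X19.628 Y8.971
G1 X18.748 Y15.069
; layer 2
G0 Z7.074
G0 X17.160 Y14.217
G1 X13.484 Y17.502
G1 X8.557 Y17.655
G1 X4.684 Y14.606
G1 X3.677 Y9.780
G1 X6.008 Y5.436
G1 X10.586 Y3.607
G1 X15.269 Y5.148
G1 X17.865 Y9.339
G1 X17.160 Y14.217
; layer 3
G0 Z10.611
G0 X15.573 Y13.366
G1 X12.816 Y15.829
G1 X9.120 Y15.944
G1 X6.216 Y13.657
G1 X5.461 Y10.038
G1 X7.209 Y6.780
G1 X10.642 Y5.408
G1 X14.154 Y6.564
G1 X16.101 Y9.707
G1 X15.573 Y13.366
; layer 4
G0 Z14.147
G0 X13.985 Y12.514
G1 X12.147 Y14.156
G1 X9.684 Y14.233
G1 X7.747 Y12.708
G1 X7.244 Y10.295
G1 X8.409 Y8.123
G1 X10.698 Y7.208
G1 X13.039 Y7.979
G1 X14.337 Y10.074
G1 X13.985 Y12.514
; layer 5
G0 Z17.684
G0 X12.398 Y11.662
G1 X11.479 Y12.483
G1 X10.247 Y12.521
G1 X9.278 Y11.759
G1 X9.027 Y10.553
G1 X9.610 Y9.466
G1 X10.754 Y9.009
G1 X11.925 Y9.394
G1 X12.574 Y10.442
G1 X12.398 Y11.662
M2 ; end

The solid is a regular 9-sided pyramid, base circumscribed radius ≈ 10.8 mm, apex at z ≈ 21.2 mm. Slicing at Δz = 3.537 mm — 6 equal slices spanning the solid's height, so layer i sits at z = i·h/6 — gives 5 non-empty perimeters. Each is a 9-segment closed polygon; G0 lifts to the layer z and rapids to the start vertex, then G1 traces the edges. The cross-section shrinks linearly with z (the slice at the apex is degenerate and omitted).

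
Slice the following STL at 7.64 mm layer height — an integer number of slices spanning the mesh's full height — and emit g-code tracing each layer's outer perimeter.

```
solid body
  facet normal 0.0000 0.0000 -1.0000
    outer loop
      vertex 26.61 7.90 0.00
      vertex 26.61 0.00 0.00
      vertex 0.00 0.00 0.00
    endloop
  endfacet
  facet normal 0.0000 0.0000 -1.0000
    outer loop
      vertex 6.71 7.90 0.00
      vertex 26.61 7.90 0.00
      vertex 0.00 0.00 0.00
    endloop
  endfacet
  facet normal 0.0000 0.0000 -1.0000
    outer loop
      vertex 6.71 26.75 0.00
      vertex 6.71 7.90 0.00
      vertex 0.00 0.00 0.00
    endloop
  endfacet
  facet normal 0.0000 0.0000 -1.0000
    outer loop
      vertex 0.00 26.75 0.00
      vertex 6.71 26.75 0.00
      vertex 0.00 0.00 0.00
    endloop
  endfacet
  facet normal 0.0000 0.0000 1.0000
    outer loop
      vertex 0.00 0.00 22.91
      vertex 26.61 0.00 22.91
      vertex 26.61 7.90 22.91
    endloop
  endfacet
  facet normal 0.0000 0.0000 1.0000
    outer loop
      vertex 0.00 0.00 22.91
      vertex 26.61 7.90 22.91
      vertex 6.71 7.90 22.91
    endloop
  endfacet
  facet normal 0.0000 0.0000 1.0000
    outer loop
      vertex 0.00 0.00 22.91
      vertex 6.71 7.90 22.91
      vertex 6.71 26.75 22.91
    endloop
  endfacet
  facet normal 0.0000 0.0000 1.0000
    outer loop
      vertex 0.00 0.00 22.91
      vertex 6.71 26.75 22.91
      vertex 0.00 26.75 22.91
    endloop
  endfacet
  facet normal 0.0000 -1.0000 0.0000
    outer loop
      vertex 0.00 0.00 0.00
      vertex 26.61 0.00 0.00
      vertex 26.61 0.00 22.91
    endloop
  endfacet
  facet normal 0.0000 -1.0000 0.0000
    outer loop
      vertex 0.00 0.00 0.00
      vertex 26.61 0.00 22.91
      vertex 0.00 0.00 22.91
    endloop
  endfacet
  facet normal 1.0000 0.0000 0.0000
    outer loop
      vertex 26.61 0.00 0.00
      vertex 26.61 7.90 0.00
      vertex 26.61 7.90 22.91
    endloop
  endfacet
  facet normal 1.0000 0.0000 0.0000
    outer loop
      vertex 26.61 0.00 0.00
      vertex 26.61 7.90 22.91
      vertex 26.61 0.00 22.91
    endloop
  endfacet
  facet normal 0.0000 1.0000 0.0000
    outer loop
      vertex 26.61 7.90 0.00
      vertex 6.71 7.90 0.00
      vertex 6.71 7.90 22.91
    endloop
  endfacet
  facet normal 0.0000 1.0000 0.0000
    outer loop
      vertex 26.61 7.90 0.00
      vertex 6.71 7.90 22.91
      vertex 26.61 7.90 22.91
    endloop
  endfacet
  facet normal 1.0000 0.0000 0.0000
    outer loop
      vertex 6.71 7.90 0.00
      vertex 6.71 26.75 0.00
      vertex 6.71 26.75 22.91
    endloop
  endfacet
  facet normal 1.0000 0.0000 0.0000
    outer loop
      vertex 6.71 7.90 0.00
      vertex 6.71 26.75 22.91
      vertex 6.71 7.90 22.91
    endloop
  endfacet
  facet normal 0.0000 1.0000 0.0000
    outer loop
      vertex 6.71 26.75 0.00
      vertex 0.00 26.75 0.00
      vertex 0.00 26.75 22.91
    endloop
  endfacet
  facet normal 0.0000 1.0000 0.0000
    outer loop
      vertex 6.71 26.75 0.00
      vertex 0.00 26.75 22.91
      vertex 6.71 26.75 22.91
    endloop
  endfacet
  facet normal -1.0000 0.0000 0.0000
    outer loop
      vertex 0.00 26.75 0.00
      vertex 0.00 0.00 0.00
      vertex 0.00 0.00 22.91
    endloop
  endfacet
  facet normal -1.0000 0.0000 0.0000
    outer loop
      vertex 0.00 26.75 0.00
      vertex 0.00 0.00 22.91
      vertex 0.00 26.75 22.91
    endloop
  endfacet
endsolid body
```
; perimeter-only toolpath
G21 ; units = mm
G90 ; absolute positioning
G28 ; home
; layer 1
G0 Z7.64
G0 X0.00 Y0.00
G1 X26.61 Y0.00
G1 X26.61 Y7.90
G1 X6.71 Y7.90
G1 X6.71 Y26.75
G1 X0.00 Y26.75
G1 X0.00 Y0.00
; layer 2
G0 Z15.27
G0 X0.00 Y0.00
G1 X26.61 Y0.00
G1 X26.61 Y7.90
G1 X6.71 Y7.90
G1 X6.71 Y26.75
G1 X0.00 Y26.75
G1 X0.00 Y0.00
; layer 3
G0 Z22.91
G0 X0.00 Y0.00
G1 X26.61 Y0.00
G1 X26.61 Y7.90
G1 X6.71 Y7.90
G1 X6.71 Y26.75
G1 X0.00 Y26.75
G1 X0.00 Y0.00
M2 ; end

The solid is an L-shaped prism: outer 26.6 × 26.8 mm, arm thicknesses ≈ 7.9 mm (horizontal) and 6.71 mm (vertical), extruded 22.9 mm in z. Slicing at Δz = 7.64 mm — 3 equal slices spanning the solid's height, so layer i sits at z = i·h/3 — gives 3 non-empty perimeters. Each is a 6-segment closed polygon; G0 lifts to the layer z and rapids to the start vertex, then G1 traces the edges.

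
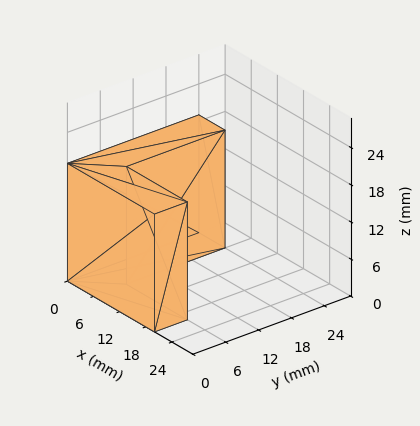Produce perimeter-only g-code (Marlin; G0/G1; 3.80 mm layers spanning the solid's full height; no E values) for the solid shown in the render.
Reading the render: the shape is an L-shaped prism: outer 20 × 24 mm, arm thicknesses ≈ 6 mm (horizontal) and 6 mm (vertical), extruded 19 mm in z (dimensions read to the nearest mm from the axis ticks). For the g-code, the solid's height is divided into equal slices at the stated Δz and each level perimeter traced with G1 moves after a G0 lift.

; perimeter-only toolpath
G21 ; units = mm
G90 ; absolute positioning
G28 ; home
; layer 1
G0 Z3.80
G0 X0.00 Y0.00
G1 X20.00 Y0.00
G1 X20.00 Y6.00
G1 X6.00 Y6.00
G1 X6.00 Y24.00
G1 X0.00 Y24.00
G1 X0.00 Y0.00
; layer 2
G0 Z7.60
G0 X0.00 Y0.00
G1 X20.00 Y0.00
G1 X20.00 Y6.00
G1 X6.00 Y6.00
G1 X6.00 Y24.00
G1 X0.00 Y24.00
G1 X0.00 Y0.00
; layer 3
G0 Z11.40
G0 X0.00 Y0.00
G1 X20.00 Y0.00
G1 X20.00 Y6.00
G1 X6.00 Y6.00
G1 X6.00 Y24.00
G1 X0.00 Y24.00
G1 X0.00 Y0.00
; layer 4
G0 Z15.20
G0 X0.00 Y0.00
G1 X20.00 Y0.00
G1 X20.00 Y6.00
G1 X6.00 Y6.00
G1 X6.00 Y24.00
G1 X0.00 Y24.00
G1 X0.00 Y0.00
; layer 5
G0 Z19.00
G0 X0.00 Y0.00
G1 X20.00 Y0.00
G1 X20.00 Y6.00
G1 X6.00 Y6.00
G1 X6.00 Y24.00
G1 X0.00 Y24.00
G1 X0.00 Y0.00
M2 ; end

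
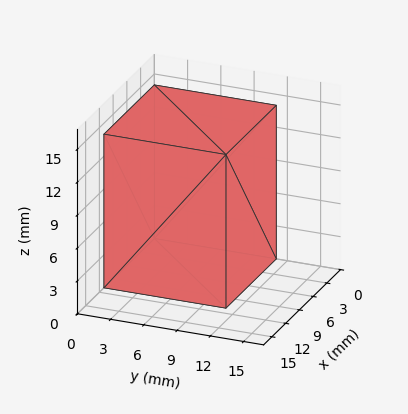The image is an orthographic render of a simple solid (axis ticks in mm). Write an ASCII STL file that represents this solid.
Reading the render: the shape is a rectangular box, roughly 11 × 11 mm footprint and 14 mm tall (dimensions read to the nearest mm from the axis ticks). For the STL, each face is triangulated and given an outward normal.

solid part
  facet normal 0.0000 0.0000 -1.0000
    outer loop
      vertex 11.00 11.00 0.00
      vertex 11.00 0.00 0.00
      vertex 0.00 0.00 0.00
    endloop
  endfacet
  facet normal 0.0000 0.0000 -1.0000
    outer loop
      vertex 0.00 11.00 0.00
      vertex 11.00 11.00 0.00
      vertex 0.00 0.00 0.00
    endloop
  endfacet
  facet normal 0.0000 0.0000 1.0000
    outer loop
      vertex 0.00 0.00 14.00
      vertex 11.00 0.00 14.00
      vertex 11.00 11.00 14.00
    endloop
  endfacet
  facet normal 0.0000 0.0000 1.0000
    outer loop
      vertex 0.00 0.00 14.00
      vertex 11.00 11.00 14.00
      vertex 0.00 11.00 14.00
    endloop
  endfacet
  facet normal 0.0000 -1.0000 0.0000
    outer loop
      vertex 0.00 0.00 0.00
      vertex 11.00 0.00 0.00
      vertex 11.00 0.00 14.00
    endloop
  endfacet
  facet normal 0.0000 -1.0000 0.0000
    outer loop
      vertex 0.00 0.00 0.00
      vertex 11.00 0.00 14.00
      vertex 0.00 0.00 14.00
    endloop
  endfacet
  facet normal 0.0000 1.0000 0.0000
    outer loop
      vertex 11.00 11.00 14.00
      vertex 11.00 11.00 0.00
      vertex 0.00 11.00 0.00
    endloop
  endfacet
  facet normal 0.0000 1.0000 0.0000
    outer loop
      vertex 0.00 11.00 14.00
      vertex 11.00 11.00 14.00
      vertex 0.00 11.00 0.00
    endloop
  endfacet
  facet normal -1.0000 0.0000 0.0000
    outer loop
      vertex 0.00 11.00 14.00
      vertex 0.00 11.00 0.00
      vertex 0.00 0.00 0.00
    endloop
  endfacet
  facet normal -1.0000 0.0000 0.0000
    outer loop
      vertex 0.00 0.00 14.00
      vertex 0.00 11.00 14.00
      vertex 0.00 0.00 0.00
    endloop
  endfacet
  facet normal 1.0000 0.0000 0.0000
    outer loop
      vertex 11.00 0.00 0.00
      vertex 11.00 11.00 0.00
      vertex 11.00 11.00 14.00
    endloop
  endfacet
  facet normal 1.0000 0.0000 0.0000
    outer loop
      vertex 11.00 0.00 0.00
      vertex 11.00 11.00 14.00
      vertex 11.00 0.00 14.00
    endloop
  endfacet
endsolid part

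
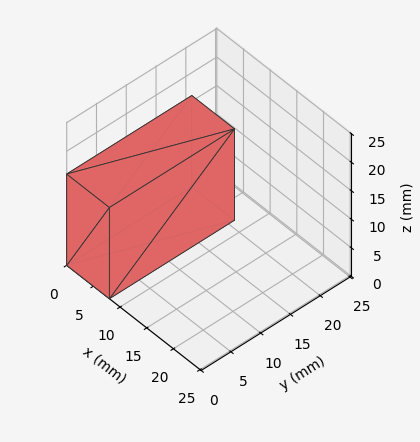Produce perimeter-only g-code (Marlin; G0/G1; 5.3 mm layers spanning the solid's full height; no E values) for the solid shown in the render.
Reading the render: the shape is a rectangular box, roughly 8 × 21 mm footprint and 16 mm tall (dimensions read to the nearest mm from the axis ticks). For the g-code, the solid's height is divided into equal slices at the stated Δz and each level perimeter traced with G1 moves after a G0 lift.

; perimeter-only toolpath
G21 ; units = mm
G90 ; absolute positioning
G28 ; home
; layer 1
G0 Z5.3
G0 X0.0 Y0.0
G1 X8.0 Y0.0
G1 X8.0 Y21.0
G1 X0.0 Y21.0
G1 X0.0 Y0.0
; layer 2
G0 Z10.7
G0 X0.0 Y0.0
G1 X8.0 Y0.0
G1 X8.0 Y21.0
G1 X0.0 Y21.0
G1 X0.0 Y0.0
; layer 3
G0 Z16.0
G0 X0.0 Y0.0
G1 X8.0 Y0.0
G1 X8.0 Y21.0
G1 X0.0 Y21.0
G1 X0.0 Y0.0
M2 ; end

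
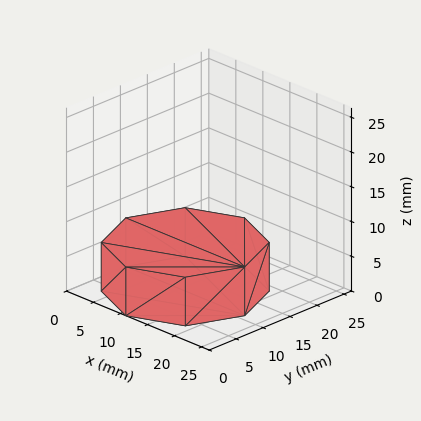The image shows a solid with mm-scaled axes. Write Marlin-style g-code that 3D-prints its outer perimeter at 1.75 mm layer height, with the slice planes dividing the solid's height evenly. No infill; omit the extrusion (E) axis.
Reading the render: the shape is a regular 8-sided prism (a cylinder approximated with 8 flat sides), circumscribed radius ≈ 11 mm, height ≈ 7 mm (dimensions read to the nearest mm from the axis ticks). For the g-code, the solid's height is divided into equal slices at the stated Δz and each level perimeter traced with G1 moves after a G0 lift.

; perimeter-only toolpath
G21 ; units = mm
G90 ; absolute positioning
G28 ; home
; layer 1
G0 Z1.75
G0 X22.00 Y11.00
G1 X18.78 Y18.78
G1 X11.00 Y22.00
G1 X3.22 Y18.78
G1 X0.00 Y11.00
G1 X3.22 Y3.22
G1 X11.00 Y0.00
G1 X18.78 Y3.22
G1 X22.00 Y11.00
; layer 2
G0 Z3.50
G0 X22.00 Y11.00
G1 X18.78 Y18.78
G1 X11.00 Y22.00
G1 X3.22 Y18.78
G1 X0.00 Y11.00
G1 X3.22 Y3.22
G1 X11.00 Y0.00
G1 X18.78 Y3.22
G1 X22.00 Y11.00
; layer 3
G0 Z5.25
G0 X22.00 Y11.00
G1 X18.78 Y18.78
G1 X11.00 Y22.00
G1 X3.22 Y18.78
G1 X0.00 Y11.00
G1 X3.22 Y3.22
G1 X11.00 Y0.00
G1 X18.78 Y3.22
G1 X22.00 Y11.00
; layer 4
G0 Z7.00
G0 X22.00 Y11.00
G1 X18.78 Y18.78
G1 X11.00 Y22.00
G1 X3.22 Y18.78
G1 X0.00 Y11.00
G1 X3.22 Y3.22
G1 X11.00 Y0.00
G1 X18.78 Y3.22
G1 X22.00 Y11.00
M2 ; end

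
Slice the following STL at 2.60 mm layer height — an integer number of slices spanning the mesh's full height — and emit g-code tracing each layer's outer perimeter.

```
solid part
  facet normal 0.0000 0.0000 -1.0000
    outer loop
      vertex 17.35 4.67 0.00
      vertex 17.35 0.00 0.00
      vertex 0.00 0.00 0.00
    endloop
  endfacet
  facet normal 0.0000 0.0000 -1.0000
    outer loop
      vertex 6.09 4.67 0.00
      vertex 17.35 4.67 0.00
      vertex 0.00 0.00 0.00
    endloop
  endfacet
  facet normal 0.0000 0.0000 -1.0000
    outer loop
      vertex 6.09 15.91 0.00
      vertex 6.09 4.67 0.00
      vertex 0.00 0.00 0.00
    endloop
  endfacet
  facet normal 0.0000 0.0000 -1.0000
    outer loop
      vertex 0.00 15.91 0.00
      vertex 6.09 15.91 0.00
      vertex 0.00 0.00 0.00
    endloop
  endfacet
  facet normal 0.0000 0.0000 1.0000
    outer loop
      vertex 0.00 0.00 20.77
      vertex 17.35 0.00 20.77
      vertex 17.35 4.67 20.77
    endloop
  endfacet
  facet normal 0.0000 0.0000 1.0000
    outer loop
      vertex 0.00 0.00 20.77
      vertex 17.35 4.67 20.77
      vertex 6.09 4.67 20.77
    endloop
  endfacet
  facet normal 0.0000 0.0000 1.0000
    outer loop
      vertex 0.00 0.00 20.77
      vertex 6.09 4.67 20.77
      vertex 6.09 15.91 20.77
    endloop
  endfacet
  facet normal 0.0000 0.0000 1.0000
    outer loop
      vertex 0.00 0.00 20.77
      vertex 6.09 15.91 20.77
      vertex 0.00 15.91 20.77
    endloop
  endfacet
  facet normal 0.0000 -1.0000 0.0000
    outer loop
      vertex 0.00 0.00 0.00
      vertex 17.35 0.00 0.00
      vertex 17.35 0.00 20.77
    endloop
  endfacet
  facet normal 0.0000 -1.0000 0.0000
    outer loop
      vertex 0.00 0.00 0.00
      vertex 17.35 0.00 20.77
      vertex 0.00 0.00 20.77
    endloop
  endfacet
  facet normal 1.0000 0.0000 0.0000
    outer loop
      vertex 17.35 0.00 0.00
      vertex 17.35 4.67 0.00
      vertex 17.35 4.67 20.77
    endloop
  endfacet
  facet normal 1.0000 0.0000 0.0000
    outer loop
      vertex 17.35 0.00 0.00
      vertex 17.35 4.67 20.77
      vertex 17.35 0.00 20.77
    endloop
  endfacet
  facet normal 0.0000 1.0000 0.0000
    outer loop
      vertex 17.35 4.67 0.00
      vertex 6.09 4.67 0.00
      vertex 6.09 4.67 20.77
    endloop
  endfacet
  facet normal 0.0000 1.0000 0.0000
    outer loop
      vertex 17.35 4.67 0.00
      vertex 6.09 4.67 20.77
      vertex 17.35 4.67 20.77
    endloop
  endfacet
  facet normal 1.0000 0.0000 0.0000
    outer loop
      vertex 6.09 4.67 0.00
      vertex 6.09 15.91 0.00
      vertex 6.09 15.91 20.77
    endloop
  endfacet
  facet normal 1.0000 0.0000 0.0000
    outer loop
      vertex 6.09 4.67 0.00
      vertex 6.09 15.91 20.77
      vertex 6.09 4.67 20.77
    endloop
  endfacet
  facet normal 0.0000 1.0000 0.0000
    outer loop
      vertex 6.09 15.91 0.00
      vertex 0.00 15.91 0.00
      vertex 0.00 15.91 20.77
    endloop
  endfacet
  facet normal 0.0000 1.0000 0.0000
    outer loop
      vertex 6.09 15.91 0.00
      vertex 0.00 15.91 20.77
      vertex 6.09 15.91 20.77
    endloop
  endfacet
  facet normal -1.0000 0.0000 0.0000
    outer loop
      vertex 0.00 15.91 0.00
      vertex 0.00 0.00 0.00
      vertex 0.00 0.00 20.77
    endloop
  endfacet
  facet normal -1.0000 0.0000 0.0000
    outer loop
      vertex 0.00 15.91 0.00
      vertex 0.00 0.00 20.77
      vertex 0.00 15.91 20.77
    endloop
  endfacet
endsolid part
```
; perimeter-only toolpath
G21 ; units = mm
G90 ; absolute positioning
G28 ; home
; layer 1
G0 Z2.60
G0 X0.00 Y0.00
G1 X17.35 Y0.00
G1 X17.35 Y4.67
G1 X6.09 Y4.67
G1 X6.09 Y15.91
G1 X0.00 Y15.91
G1 X0.00 Y0.00
; layer 2
G0 Z5.19
G0 X0.00 Y0.00
G1 X17.35 Y0.00
G1 X17.35 Y4.67
G1 X6.09 Y4.67
G1 X6.09 Y15.91
G1 X0.00 Y15.91
G1 X0.00 Y0.00
; layer 3
G0 Z7.79
G0 X0.00 Y0.00
G1 X17.35 Y0.00
G1 X17.35 Y4.67
G1 X6.09 Y4.67
G1 X6.09 Y15.91
G1 X0.00 Y15.91
G1 X0.00 Y0.00
; layer 4
G0 Z10.38
G0 X0.00 Y0.00
G1 X17.35 Y0.00
G1 X17.35 Y4.67
G1 X6.09 Y4.67
G1 X6.09 Y15.91
G1 X0.00 Y15.91
G1 X0.00 Y0.00
; layer 5
G0 Z12.98
G0 X0.00 Y0.00
G1 X17.35 Y0.00
G1 X17.35 Y4.67
G1 X6.09 Y4.67
G1 X6.09 Y15.91
G1 X0.00 Y15.91
G1 X0.00 Y0.00
; layer 6
G0 Z15.58
G0 X0.00 Y0.00
G1 X17.35 Y0.00
G1 X17.35 Y4.67
G1 X6.09 Y4.67
G1 X6.09 Y15.91
G1 X0.00 Y15.91
G1 X0.00 Y0.00
; layer 7
G0 Z18.17
G0 X0.00 Y0.00
G1 X17.35 Y0.00
G1 X17.35 Y4.67
G1 X6.09 Y4.67
G1 X6.09 Y15.91
G1 X0.00 Y15.91
G1 X0.00 Y0.00
; layer 8
G0 Z20.77
G0 X0.00 Y0.00
G1 X17.35 Y0.00
G1 X17.35 Y4.67
G1 X6.09 Y4.67
G1 X6.09 Y15.91
G1 X0.00 Y15.91
G1 X0.00 Y0.00
M2 ; end

The solid is an L-shaped prism: outer 17.4 × 15.9 mm, arm thicknesses ≈ 4.67 mm (horizontal) and 6.09 mm (vertical), extruded 20.8 mm in z. Slicing at Δz = 2.60 mm — 8 equal slices spanning the solid's height, so layer i sits at z = i·h/8 — gives 8 non-empty perimeters. Each is a 6-segment closed polygon; G0 lifts to the layer z and rapids to the start vertex, then G1 traces the edges.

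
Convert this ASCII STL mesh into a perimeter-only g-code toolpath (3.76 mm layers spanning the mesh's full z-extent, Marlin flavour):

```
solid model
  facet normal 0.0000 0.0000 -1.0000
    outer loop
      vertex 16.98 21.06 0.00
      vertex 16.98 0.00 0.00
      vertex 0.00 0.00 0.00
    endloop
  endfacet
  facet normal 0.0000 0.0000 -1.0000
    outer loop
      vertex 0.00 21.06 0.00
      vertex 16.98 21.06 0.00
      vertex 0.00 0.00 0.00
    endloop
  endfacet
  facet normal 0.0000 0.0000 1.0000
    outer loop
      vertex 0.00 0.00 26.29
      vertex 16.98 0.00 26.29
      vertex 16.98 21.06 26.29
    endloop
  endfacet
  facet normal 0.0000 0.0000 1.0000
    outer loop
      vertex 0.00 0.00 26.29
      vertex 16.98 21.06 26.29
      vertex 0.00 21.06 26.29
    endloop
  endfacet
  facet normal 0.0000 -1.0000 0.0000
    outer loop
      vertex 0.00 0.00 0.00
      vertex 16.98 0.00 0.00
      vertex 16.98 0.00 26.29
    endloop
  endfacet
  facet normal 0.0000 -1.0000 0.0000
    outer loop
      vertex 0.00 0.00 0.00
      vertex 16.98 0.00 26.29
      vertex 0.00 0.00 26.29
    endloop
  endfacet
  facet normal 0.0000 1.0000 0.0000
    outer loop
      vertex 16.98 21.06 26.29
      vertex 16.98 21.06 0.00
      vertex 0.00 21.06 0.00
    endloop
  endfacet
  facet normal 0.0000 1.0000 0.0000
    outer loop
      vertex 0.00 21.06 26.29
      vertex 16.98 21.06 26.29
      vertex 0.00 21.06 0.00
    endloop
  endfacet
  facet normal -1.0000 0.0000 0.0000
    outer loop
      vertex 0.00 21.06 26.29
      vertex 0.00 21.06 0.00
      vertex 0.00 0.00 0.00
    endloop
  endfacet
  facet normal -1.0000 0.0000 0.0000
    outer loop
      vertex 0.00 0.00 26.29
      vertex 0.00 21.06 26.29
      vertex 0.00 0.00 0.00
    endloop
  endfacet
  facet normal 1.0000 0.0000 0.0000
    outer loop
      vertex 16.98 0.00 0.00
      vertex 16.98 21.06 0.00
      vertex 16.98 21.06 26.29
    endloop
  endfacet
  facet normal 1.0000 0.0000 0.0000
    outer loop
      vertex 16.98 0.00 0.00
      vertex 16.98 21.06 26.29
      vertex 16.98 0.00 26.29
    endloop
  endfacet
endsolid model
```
; perimeter-only toolpath
G21 ; units = mm
G90 ; absolute positioning
G28 ; home
; layer 1
G0 Z3.76
G0 X0.00 Y0.00
G1 X16.98 Y0.00
G1 X16.98 Y21.06
G1 X0.00 Y21.06
G1 X0.00 Y0.00
; layer 2
G0 Z7.51
G0 X0.00 Y0.00
G1 X16.98 Y0.00
G1 X16.98 Y21.06
G1 X0.00 Y21.06
G1 X0.00 Y0.00
; layer 3
G0 Z11.27
G0 X0.00 Y0.00
G1 X16.98 Y0.00
G1 X16.98 Y21.06
G1 X0.00 Y21.06
G1 X0.00 Y0.00
; layer 4
G0 Z15.02
G0 X0.00 Y0.00
G1 X16.98 Y0.00
G1 X16.98 Y21.06
G1 X0.00 Y21.06
G1 X0.00 Y0.00
; layer 5
G0 Z18.78
G0 X0.00 Y0.00
G1 X16.98 Y0.00
G1 X16.98 Y21.06
G1 X0.00 Y21.06
G1 X0.00 Y0.00
; layer 6
G0 Z22.53
G0 X0.00 Y0.00
G1 X16.98 Y0.00
G1 X16.98 Y21.06
G1 X0.00 Y21.06
G1 X0.00 Y0.00
; layer 7
G0 Z26.29
G0 X0.00 Y0.00
G1 X16.98 Y0.00
G1 X16.98 Y21.06
G1 X0.00 Y21.06
G1 X0.00 Y0.00
M2 ; end

The solid is a rectangular box, roughly 17 × 21.1 mm footprint and 26.3 mm tall. Slicing at Δz = 3.76 mm — 7 equal slices spanning the solid's height, so layer i sits at z = i·h/7 — gives 7 non-empty perimeters. Each is a 4-segment closed polygon; G0 lifts to the layer z and rapids to the start vertex, then G1 traces the edges.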